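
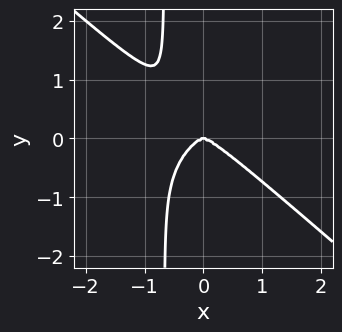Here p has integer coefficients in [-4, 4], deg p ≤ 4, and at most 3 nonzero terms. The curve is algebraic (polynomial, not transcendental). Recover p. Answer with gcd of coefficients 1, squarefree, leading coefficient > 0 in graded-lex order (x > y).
2*x^4 + 3*x*y^3 + 2*y^3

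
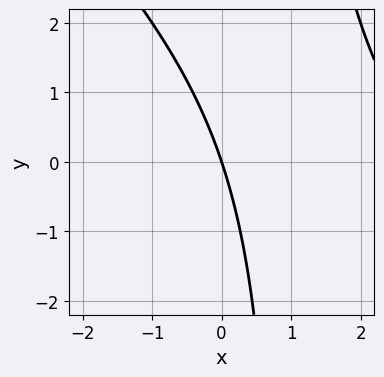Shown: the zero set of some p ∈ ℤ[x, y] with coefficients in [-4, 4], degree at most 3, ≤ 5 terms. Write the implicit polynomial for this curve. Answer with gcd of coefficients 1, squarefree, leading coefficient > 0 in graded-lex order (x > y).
First, deg p = 2. The shape is more complex than any degree-1 curve.
Next, checking where it meets the axes: it meets the y-axis at y = 0 (among the integer gridlines); it crosses the x-axis at the gridline x = 0.
Finally, assembling these constraints gives the stated polynomial.

x^2 + x*y - 3*x - y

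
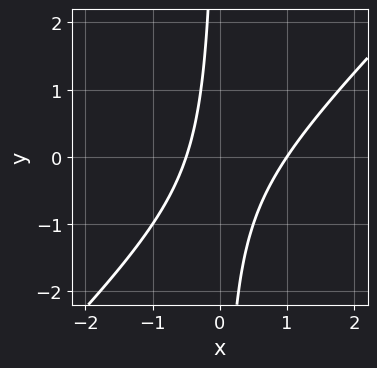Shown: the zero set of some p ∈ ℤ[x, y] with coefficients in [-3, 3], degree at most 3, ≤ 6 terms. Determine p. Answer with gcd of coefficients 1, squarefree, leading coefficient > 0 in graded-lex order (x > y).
2*x^2 - 2*x*y - x - 1

The degree is 2 — no degree-1 curve has this shape.
Against the integer gridlines: it meets the x-axis at x = 1 (among the integer gridlines); it misses every integer gridline on the y-axis.
The integer polynomial consistent with all of this is the stated p.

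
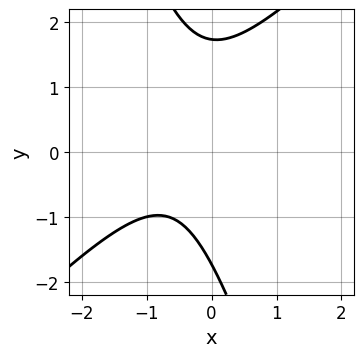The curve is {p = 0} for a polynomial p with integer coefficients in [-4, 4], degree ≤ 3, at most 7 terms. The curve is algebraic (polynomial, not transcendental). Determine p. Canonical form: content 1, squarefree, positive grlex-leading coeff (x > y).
3*x^2 - 2*x*y - y^2 + 3*x + 3

(a) The degree is 2 — no degree-1 curve has this shape.
(b) From the axis intercepts and sections: no x-intercept at any integer in the box.
(c) Putting this together gives p.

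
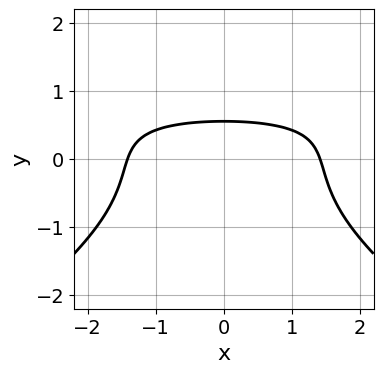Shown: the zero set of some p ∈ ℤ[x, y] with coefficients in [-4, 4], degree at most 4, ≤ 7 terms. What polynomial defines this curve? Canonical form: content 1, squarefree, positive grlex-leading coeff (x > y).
First, degree: the shape is more complex than any degree-2 curve, so deg p = 3.
Next, symmetries: mirror symmetry x ↦ −x ⇒ only even powers of x.
Finally, solving for integer coefficients yields p as stated.

x^2*y - 2*y^3 - x^2 - 3*y + 2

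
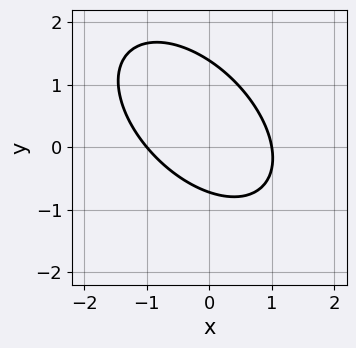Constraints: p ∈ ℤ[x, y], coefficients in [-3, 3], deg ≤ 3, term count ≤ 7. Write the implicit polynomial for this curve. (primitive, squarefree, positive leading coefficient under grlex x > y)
3*x^2 + 3*x*y + 3*y^2 - 2*y - 3

1. The degree is 2 — no degree-1 curve has this shape.
2. From the axis intercepts and sections: the x-axis gridline crossings are at x ∈ {-1, 1}.
3. Matching integer coefficients to the picture gives p.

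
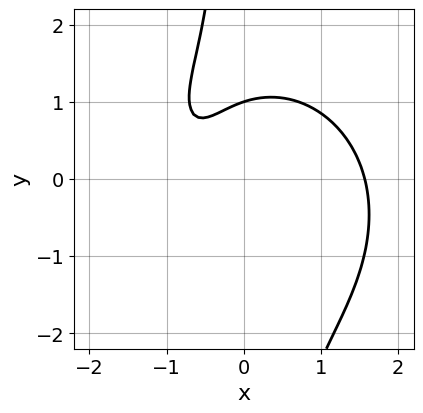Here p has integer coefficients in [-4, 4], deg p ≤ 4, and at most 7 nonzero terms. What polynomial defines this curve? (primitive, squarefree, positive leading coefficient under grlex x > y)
2*x^3 + 2*x*y^2 - 3*x + 3*y - 3

1. deg p = 3. A generic line meets the curve in up to 3 points.
2. Against the integer gridlines: it crosses the y-axis at the gridline y = 1.
3. The integer polynomial consistent with all of this is the stated p.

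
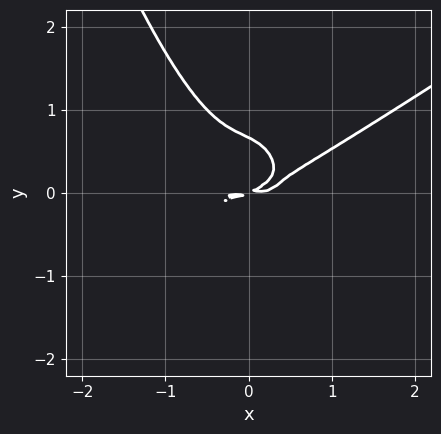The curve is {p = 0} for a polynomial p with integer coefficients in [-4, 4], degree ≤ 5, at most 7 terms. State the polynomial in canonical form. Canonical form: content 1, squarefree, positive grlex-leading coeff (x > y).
2*x^4 - 3*x^3*y - 3*y^3 - x*y + 2*y^2

First, degree: the shape is more complex than any degree-3 curve, so deg p = 4.
Finally, matching integer coefficients to the picture gives p.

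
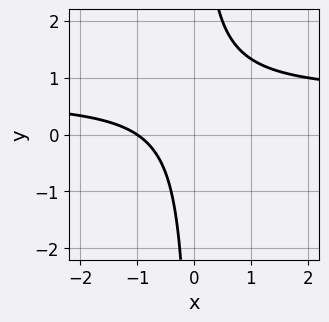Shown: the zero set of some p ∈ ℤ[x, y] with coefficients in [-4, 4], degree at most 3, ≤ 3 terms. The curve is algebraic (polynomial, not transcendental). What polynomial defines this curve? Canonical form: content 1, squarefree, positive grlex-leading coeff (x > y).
1. Degree: a generic line meets the curve in up to 2 points, so deg p = 2.
2. Against the integer gridlines: no y-intercept at any integer in the box; one x-axis crossing is at x = -1.
3. Putting this together gives p.

3*x*y - 2*x - 2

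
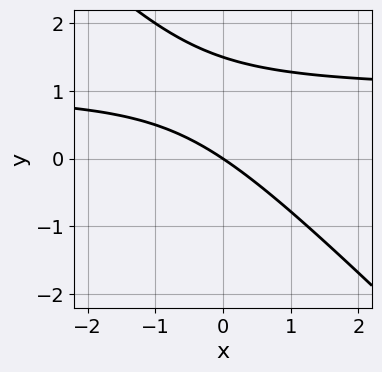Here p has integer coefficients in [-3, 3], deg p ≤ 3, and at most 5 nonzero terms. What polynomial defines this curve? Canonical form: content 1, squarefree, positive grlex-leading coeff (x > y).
2*x*y + 2*y^2 - 2*x - 3*y

(a) The degree is 2 — a generic line meets the curve in up to 2 points.
(b) Observable constraints: it meets the y-axis at y = 0 (among the integer gridlines); one x-axis crossing is at x = 0.
(c) Putting this together gives p.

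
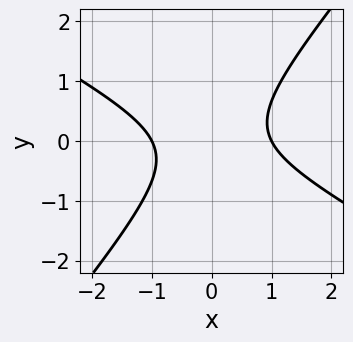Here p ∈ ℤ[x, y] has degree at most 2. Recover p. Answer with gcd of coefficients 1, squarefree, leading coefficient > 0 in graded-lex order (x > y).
2*x^2 + 2*x*y - 3*y^2 - 2

(a) deg p = 2.
(b) From the axis intercepts and sections: among the integer gridlines, it crosses the x-axis at x ∈ {-1, 1}; it misses every integer gridline on the y-axis.
(c) Together with the visible shape, these determine p as stated.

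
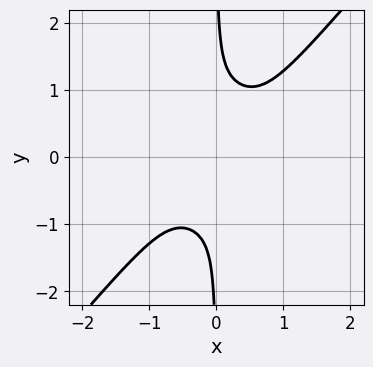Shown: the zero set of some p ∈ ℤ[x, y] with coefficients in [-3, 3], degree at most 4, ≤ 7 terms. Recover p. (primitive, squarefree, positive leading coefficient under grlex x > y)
3*x^4 - 2*x^3*y + 3*x^2*y^2 - 3*x*y^3 + 1

(a) deg p = 4.
(b) From the visible intercepts: no x-intercept at any integer in the box; the curve avoids every integer y-axis point in the box.
(c) Together with the visible shape, these determine p as stated.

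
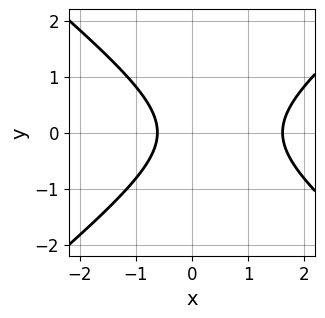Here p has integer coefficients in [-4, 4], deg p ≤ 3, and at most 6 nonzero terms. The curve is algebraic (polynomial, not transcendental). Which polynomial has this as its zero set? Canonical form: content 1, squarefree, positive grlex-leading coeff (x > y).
2*x^2 - 3*y^2 - 2*x - 2

(a) The degree is 2 — no degree-1 curve has this shape.
(b) Symmetries: it's symmetric under y → −y, forcing even powers of y.
(c) From the axis intercepts and sections: the curve avoids every integer y-axis point in the box.
(d) Solving for integer coefficients yields p as stated.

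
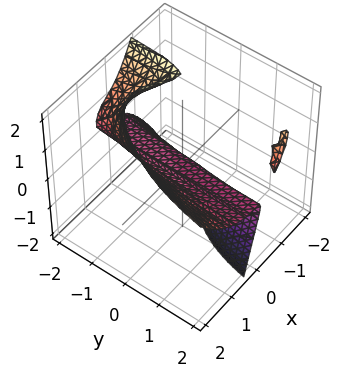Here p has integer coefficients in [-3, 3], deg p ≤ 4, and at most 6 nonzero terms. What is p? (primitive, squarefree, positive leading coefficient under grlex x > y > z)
There are 2 components. Treating them together as one polynomial.
deg p = 3. The shape is more complex than any degree-2 surface.
Observable constraints: it meets the z-axis at z = 0 (among the integer gridlines); every point of the y-axis in the box is on the surface.
Assembling these constraints gives the stated polynomial.

3*x^3 - 2*x*y*z - y*z^2 - 3*x*z - 2*z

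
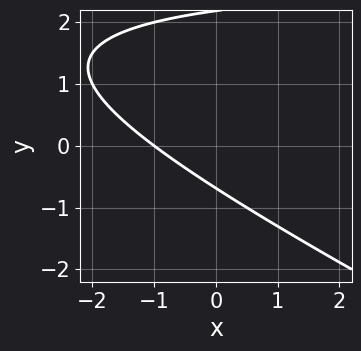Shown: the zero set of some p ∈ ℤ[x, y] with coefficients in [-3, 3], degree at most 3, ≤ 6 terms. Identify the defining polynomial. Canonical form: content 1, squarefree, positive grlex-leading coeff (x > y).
x*y + 2*y^2 - 3*x - 3*y - 3

First, deg p = 2.
Next, observable constraints: one x-axis crossing is at x = -1.
Finally, together with the visible shape, these determine p as stated.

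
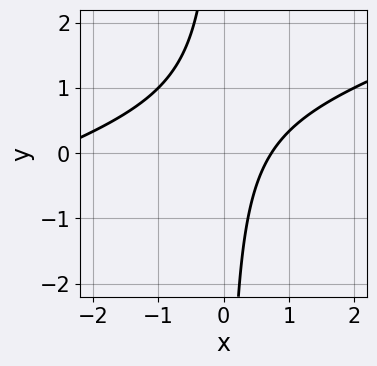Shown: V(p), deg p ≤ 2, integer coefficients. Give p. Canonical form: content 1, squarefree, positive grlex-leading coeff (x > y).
x^2 - 3*x*y + 2*x - 2

First, degree: no degree-1 curve has this shape, so deg p = 2.
Next, observable constraints: no y-intercept at any integer in the box.
Finally, solving for integer coefficients yields p as stated.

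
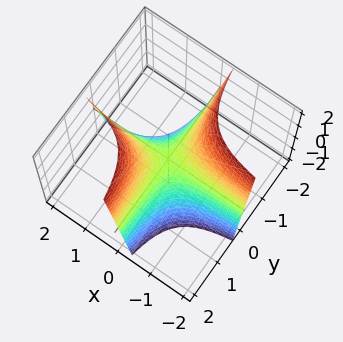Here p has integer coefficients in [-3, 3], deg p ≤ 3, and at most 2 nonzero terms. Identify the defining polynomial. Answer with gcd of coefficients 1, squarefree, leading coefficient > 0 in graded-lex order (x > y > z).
(a) Degree: a generic line meets the surface in up to 2 points, so deg p = 2.
(b) From the axis intercepts and sections: it meets the z-axis at z = 0 (among the integer gridlines); the visible y-axis segment lies entirely on the surface; every point of the x-axis in the box is on the surface.
(c) Together with the visible shape, these determine p as stated.

3*x*y - z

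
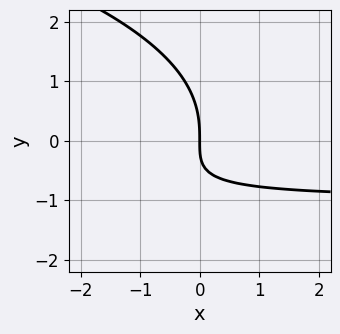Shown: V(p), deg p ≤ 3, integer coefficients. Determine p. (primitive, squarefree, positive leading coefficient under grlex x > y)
y^3 + 2*x*y + 2*x

deg p = 3. No degree-2 curve has this shape.
From the axis intercepts and sections: it crosses the x-axis at the gridline x = 0; it crosses the y-axis at the gridline y = 0.
Matching integer coefficients to the picture gives p.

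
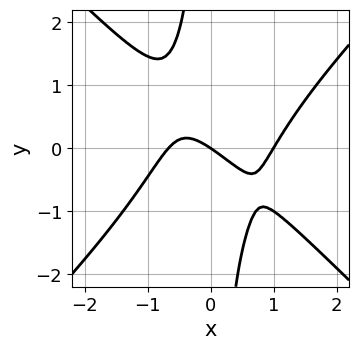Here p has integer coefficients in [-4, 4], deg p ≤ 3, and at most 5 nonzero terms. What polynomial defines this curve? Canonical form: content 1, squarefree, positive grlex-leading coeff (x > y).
3*x^3 - 3*x*y^2 - x^2 - 2*x - 3*y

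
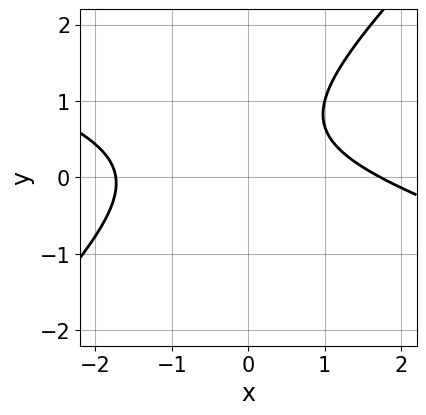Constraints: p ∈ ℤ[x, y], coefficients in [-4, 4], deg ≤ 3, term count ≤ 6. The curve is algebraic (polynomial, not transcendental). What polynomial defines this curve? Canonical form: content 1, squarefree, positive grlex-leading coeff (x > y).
x^2 + 2*x*y - 3*y^2 + 3*y - 3

First, degree: a generic line meets the curve in up to 2 points, so deg p = 2.
Then, checking where it meets the axes: it misses every integer gridline on the y-axis.
Finally, these observations pin down the coefficients.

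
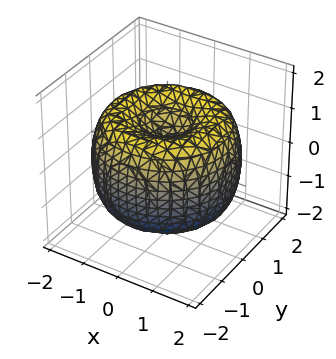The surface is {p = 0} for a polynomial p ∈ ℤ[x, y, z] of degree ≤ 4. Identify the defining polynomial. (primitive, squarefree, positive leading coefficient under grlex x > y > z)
x^4 + 2*x^2*y^2 + y^4 - 3*x^2 - 3*y^2 + 2*z^2 - 1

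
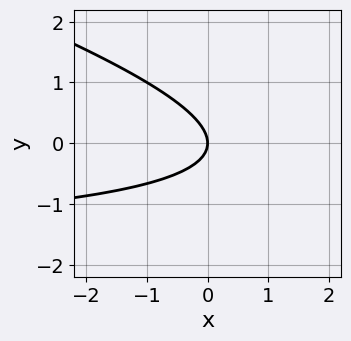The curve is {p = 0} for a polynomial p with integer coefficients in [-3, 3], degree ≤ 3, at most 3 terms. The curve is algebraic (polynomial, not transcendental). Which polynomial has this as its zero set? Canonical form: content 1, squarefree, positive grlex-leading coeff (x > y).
x*y + 3*y^2 + 2*x

1. Degree: no degree-1 curve has this shape, so deg p = 2.
2. Observable constraints: one x-axis crossing is at x = 0; it crosses the y-axis at the gridline y = 0.
3. Assembling these constraints gives the stated polynomial.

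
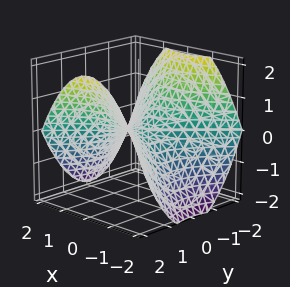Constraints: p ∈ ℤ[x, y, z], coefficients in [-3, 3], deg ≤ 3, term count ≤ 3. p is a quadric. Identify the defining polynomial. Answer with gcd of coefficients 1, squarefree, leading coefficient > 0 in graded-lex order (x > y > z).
The degree is 2 — a saddle surface; a quadric.
Symmetries: the x ↦ −x reflection is a symmetry, so x appears only in even powers; it's symmetric under y → −y, forcing even powers of y.
Reading off the gridlines: it crosses the y-axis at the gridline y = 0; it crosses the z-axis at the gridline z = 0; it meets the x-axis at x = 0 (among the integer gridlines).
Assembling these constraints gives the stated polynomial.

x^2 - y^2 + 2*z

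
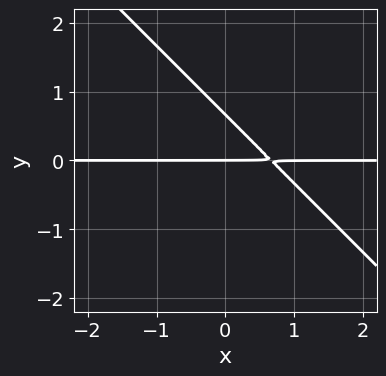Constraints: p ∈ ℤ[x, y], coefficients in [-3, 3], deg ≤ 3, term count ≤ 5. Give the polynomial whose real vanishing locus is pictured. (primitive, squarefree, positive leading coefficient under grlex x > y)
1. The degree is 2 — no degree-1 curve has this shape.
2. From the visible intercepts: every point of the x-axis in the box is on the curve; one y-axis crossing is at y = 0.
3. These observations pin down the coefficients.

3*x*y + 3*y^2 - 2*y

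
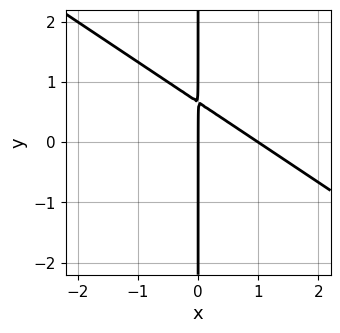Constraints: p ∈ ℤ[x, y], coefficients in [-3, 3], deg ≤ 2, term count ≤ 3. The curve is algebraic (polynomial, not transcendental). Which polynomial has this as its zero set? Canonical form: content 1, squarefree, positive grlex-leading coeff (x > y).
2*x^2 + 3*x*y - 2*x

The degree is 2 — the shape is more complex than any degree-1 curve.
Reading off the gridlines: among the integer gridlines, it crosses the x-axis at x ∈ {0, 1}; every point of the y-axis in the box is on the curve.
These observations pin down the coefficients.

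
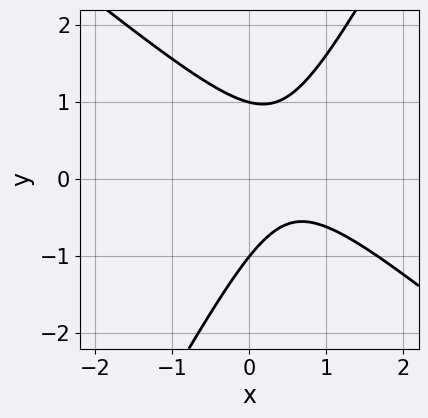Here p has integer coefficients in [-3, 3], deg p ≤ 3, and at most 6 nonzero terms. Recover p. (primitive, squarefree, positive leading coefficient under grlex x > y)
3*x^2 + 2*x*y - 2*y^2 - 3*x + 2

(a) deg p = 2. A generic line meets the curve in up to 2 points.
(b) Against the integer gridlines: the curve avoids every integer x-axis point in the box; among the integer gridlines, it crosses the y-axis at y ∈ {-1, 1}.
(c) Matching integer coefficients to the picture gives p.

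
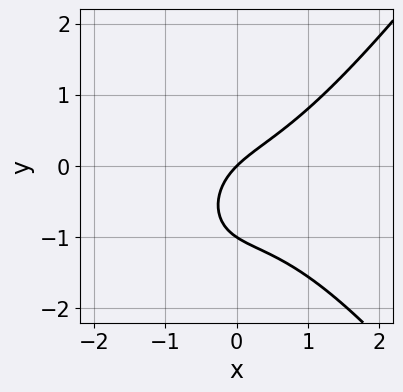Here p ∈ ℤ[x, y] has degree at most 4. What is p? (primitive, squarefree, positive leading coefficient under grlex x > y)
2*x^3 - x*y^2 - 3*y^2 + 3*x - 3*y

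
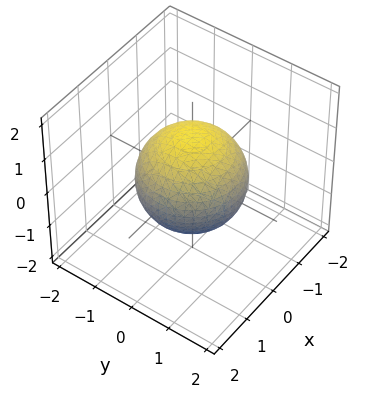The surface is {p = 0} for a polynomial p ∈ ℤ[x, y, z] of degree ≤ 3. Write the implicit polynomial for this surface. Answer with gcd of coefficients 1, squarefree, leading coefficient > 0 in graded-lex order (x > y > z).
The degree is 2 — bounded and convex; a quadric.
Symmetries: every cross-section ⟂ z is a circle, so x, y appear only via x² + y²; the z ↦ −z reflection is a symmetry, so z appears only in even powers.
From the axis intercepts and sections: a circular section at z = 0 has radius between 1 and 2.
Matching integer coefficients to the picture gives p.

2*x^2 + 2*y^2 + 2*z^2 - 3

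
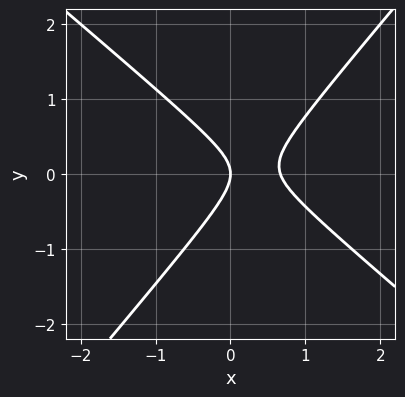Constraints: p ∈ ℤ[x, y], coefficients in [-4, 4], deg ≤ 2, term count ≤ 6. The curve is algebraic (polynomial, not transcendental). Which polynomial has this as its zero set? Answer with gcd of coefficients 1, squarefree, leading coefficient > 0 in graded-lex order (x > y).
3*x^2 + x*y - 3*y^2 - 2*x

(a) Degree: no degree-1 curve has this shape, so deg p = 2.
(b) From the axis intercepts and sections: one y-axis crossing is at y = 0; it meets the x-axis at x = 0 (among the integer gridlines).
(c) These observations pin down the coefficients.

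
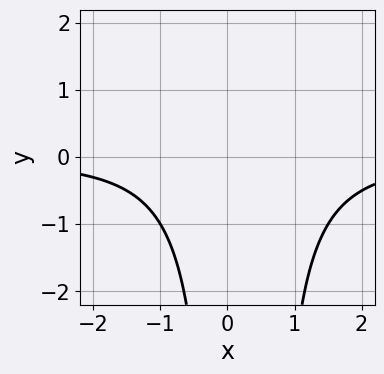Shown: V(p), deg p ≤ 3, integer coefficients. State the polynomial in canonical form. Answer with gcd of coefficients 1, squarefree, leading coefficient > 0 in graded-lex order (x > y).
Degree: a generic line meets the curve in up to 3 points, so deg p = 3.
Against the integer gridlines: it misses every integer gridline on the x-axis; the curve avoids every integer y-axis point in the box.
Fitting integer coefficients to these (and the overall shape) gives p.

2*x^2*y - x*y + 3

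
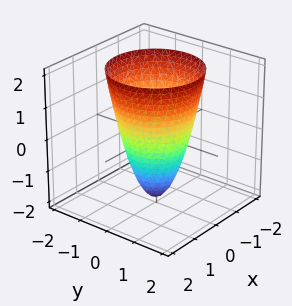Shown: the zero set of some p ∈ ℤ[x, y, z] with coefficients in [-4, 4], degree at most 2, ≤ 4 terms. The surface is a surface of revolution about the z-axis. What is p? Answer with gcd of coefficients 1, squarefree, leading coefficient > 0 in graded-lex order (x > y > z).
1. The degree is 2 — the shape is more complex than any degree-1 surface.
2. Symmetries: rotational symmetry about the z-axis ⇒ p depends on x, y only through x² + y².
3. Reading off the gridlines: it crosses the z-axis at the gridline z = -2; the y-axis gridline crossings are at y ∈ {-1, 1}; a circular section at z = -1 has radius between 0 and 1; the x-axis gridline crossings are at x ∈ {-1, 1}.
4. Putting this together gives p.

2*x^2 + 2*y^2 - z - 2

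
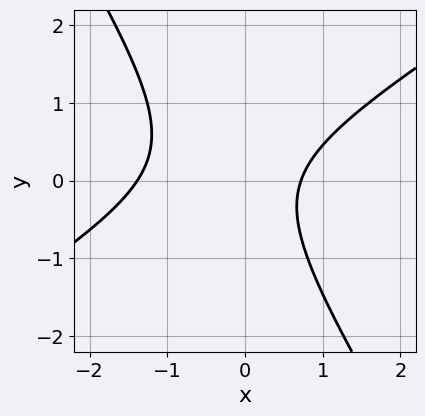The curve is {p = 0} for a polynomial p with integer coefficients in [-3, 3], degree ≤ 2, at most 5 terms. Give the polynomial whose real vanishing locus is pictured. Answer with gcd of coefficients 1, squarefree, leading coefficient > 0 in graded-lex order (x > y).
3*x^2 - 3*x*y - 3*y^2 + 2*x - 3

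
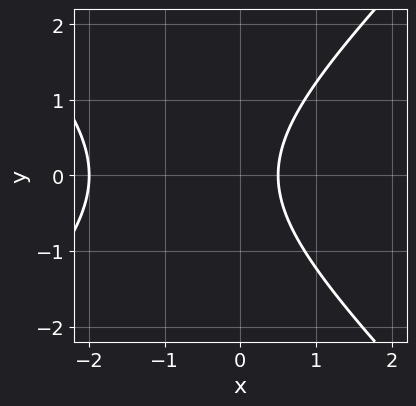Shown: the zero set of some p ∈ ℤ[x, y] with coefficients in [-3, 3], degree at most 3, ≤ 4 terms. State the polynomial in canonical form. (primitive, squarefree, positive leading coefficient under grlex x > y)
2*x^2 - 2*y^2 + 3*x - 2

First, the degree is 2 — a generic line meets the curve in up to 2 points.
Next, symmetries: mirror symmetry y ↦ −y ⇒ only even powers of y.
Next, from the visible intercepts: it meets the x-axis at x = -2 (among the integer gridlines); the curve avoids every integer y-axis point in the box.
Finally, solving for integer coefficients yields p as stated.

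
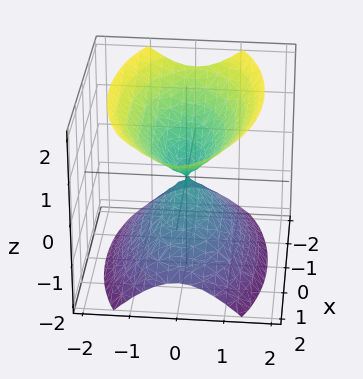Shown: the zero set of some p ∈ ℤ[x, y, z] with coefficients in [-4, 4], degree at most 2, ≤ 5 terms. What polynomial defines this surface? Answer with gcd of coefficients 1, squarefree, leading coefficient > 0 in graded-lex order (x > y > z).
x^2 + 3*y^2 - 2*z^2

(a) I count 2 distinct pieces.
(b) Degree: a double cone through the origin; a quadric, so deg p = 2.
(c) Symmetries: it's symmetric under y → −y, forcing even powers of y; mirror symmetry z ↦ −z ⇒ only even powers of z; it's symmetric under x → −x, forcing even powers of x.
(d) Observable constraints: it meets the z-axis at z = 0 (among the integer gridlines); it crosses the x-axis at the gridline x = 0.
(e) Together with the visible shape, these determine p as stated.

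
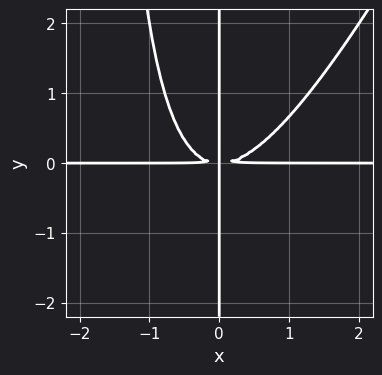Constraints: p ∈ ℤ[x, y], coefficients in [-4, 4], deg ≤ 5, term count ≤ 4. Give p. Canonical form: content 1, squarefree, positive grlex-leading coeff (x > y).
2*x^3*y - x^2*y^2 - 2*x*y^2

deg p = 4.
Reading off the gridlines: the visible x-axis segment lies entirely on the curve; every point of the y-axis in the box is on the curve.
Fitting integer coefficients to these (and the overall shape) gives p.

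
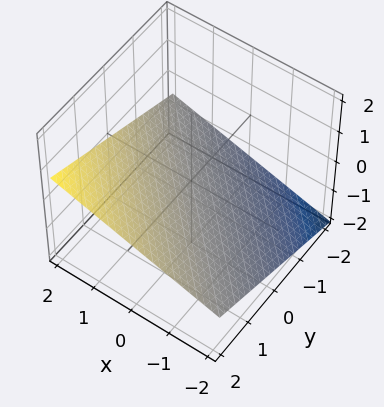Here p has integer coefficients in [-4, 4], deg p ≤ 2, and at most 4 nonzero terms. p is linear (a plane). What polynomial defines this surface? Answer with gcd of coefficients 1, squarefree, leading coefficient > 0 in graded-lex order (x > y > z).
(a) Degree: every cross-section is a straight line — this is a plane, so deg p = 1.
(b) Against the integer gridlines: it crosses the x-axis at the gridline x = 2; it crosses the y-axis at the gridline y = 2.
(c) Assembling these constraints gives the stated polynomial.

x + y - 3*z - 2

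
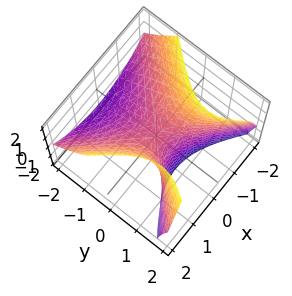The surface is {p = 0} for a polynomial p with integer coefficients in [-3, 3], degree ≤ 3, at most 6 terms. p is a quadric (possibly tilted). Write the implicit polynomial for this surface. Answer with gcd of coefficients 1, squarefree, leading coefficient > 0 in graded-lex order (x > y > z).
x^2 - y^2 + y*z - z

(a) deg p = 2.
(b) Checking where it meets the axes: it meets the z-axis at z = 0 (among the integer gridlines); it meets the y-axis at y = 0 (among the integer gridlines); it meets the x-axis at x = 0 (among the integer gridlines).
(c) Solving for integer coefficients yields p as stated.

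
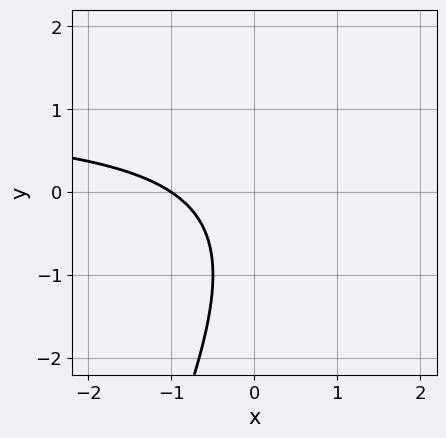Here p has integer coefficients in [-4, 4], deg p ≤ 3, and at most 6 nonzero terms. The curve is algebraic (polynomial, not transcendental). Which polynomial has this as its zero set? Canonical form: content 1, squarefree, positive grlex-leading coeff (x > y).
2*x*y - y^2 - 2*x - y - 2

First, the degree is 2 — the shape is more complex than any degree-1 curve.
Next, checking where it meets the axes: no y-intercept at any integer in the box; it crosses the x-axis at the gridline x = -1.
Finally, solving for integer coefficients yields p as stated.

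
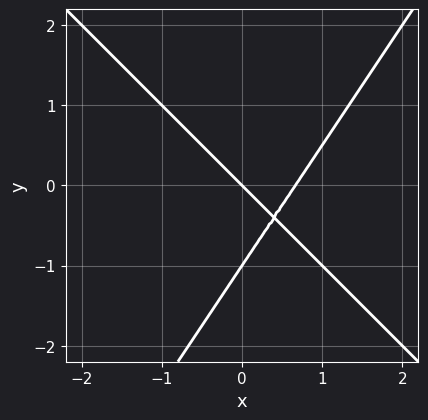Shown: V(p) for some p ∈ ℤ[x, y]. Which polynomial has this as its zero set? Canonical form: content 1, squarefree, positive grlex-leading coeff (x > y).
First, degree: a generic line meets the curve in up to 2 points, so deg p = 2.
Next, observable constraints: among the integer gridlines, it crosses the y-axis at y ∈ {-1, 0}; it meets the x-axis at x = 0 (among the integer gridlines).
Finally, fitting integer coefficients to these (and the overall shape) gives p.

3*x^2 + x*y - 2*y^2 - 2*x - 2*y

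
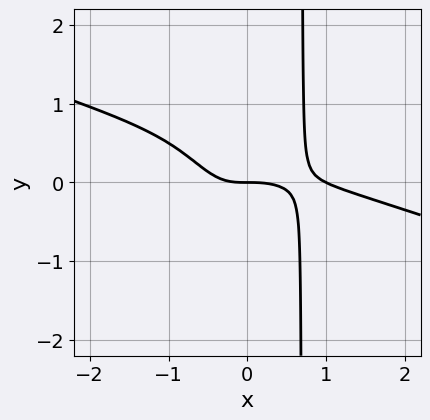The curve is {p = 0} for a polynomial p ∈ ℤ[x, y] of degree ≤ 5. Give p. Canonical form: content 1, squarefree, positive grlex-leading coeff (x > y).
x^4 + 3*x^3*y - x^3 - y

deg p = 4. No degree-3 curve has this shape.
From the visible intercepts: among the integer gridlines, it crosses the x-axis at x ∈ {0, 1}; one y-axis crossing is at y = 0.
Together with the visible shape, these determine p as stated.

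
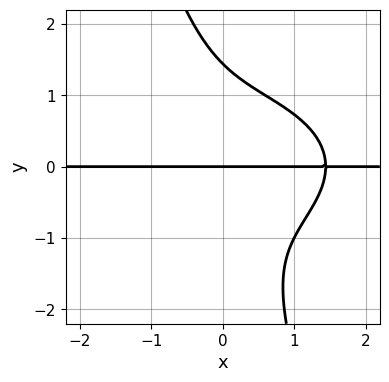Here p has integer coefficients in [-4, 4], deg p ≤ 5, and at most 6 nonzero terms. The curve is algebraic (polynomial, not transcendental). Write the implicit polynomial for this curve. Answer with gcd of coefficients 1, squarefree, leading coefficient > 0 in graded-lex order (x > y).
First, the degree is 4 — the shape is more complex than any degree-3 curve.
Next, from the visible intercepts: the visible x-axis segment lies entirely on the curve; it crosses the y-axis at the gridline y = 0.
Finally, matching integer coefficients to the picture gives p.

x^3*y + 3*x*y^3 + y^4 - 3*y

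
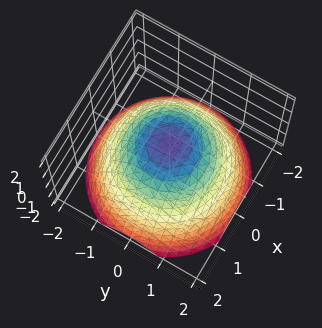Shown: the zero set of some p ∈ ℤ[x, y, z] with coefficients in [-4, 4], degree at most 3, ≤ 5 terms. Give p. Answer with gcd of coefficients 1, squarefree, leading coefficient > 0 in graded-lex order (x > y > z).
2*x^2 + 2*y^2 + 3*z - 3

The degree is 2 — the shape is more complex than any degree-1 surface.
Symmetry: the surface is invariant under rotation about z: p = q(x² + y², z).
From the axis intercepts and sections: a circular section at z = -1 has radius between 1 and 2; it meets the z-axis at z = 1 (among the integer gridlines).
Together with the visible shape, these determine p as stated.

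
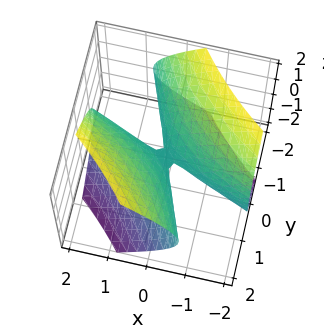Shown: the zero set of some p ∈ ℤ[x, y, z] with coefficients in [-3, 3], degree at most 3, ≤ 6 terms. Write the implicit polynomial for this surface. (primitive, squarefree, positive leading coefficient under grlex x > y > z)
x^2 + 3*x*y + y^2 - 2*z^2

(a) The degree is 2 — the shape is more complex than any degree-1 surface.
(b) Checking where it meets the axes: one z-axis crossing is at z = 0; it crosses the y-axis at the gridline y = 0; one x-axis crossing is at x = 0.
(c) Putting this together gives p.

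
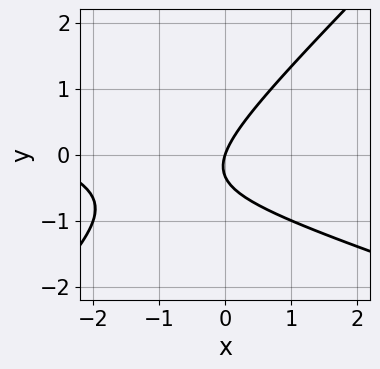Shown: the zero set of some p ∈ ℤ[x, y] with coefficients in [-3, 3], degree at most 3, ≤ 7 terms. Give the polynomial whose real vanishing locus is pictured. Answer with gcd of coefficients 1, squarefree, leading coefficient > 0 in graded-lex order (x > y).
x^2 + 2*x*y - 3*y^2 + 3*x - y

Degree: the shape is more complex than any degree-1 curve, so deg p = 2.
Checking where it meets the axes: it meets the x-axis at x = 0 (among the integer gridlines); it meets the y-axis at y = 0 (among the integer gridlines).
Putting this together gives p.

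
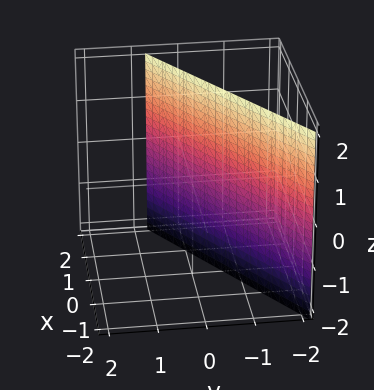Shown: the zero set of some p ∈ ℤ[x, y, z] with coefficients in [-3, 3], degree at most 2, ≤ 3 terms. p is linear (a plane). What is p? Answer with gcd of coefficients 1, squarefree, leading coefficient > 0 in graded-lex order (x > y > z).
(a) deg p = 1. Every cross-section is a straight line — this is a plane.
(b) From the axis intercepts and sections: one x-axis crossing is at x = 1; it misses every integer gridline on the z-axis.
(c) Matching integer coefficients to the picture gives p.

2*x - 3*y - 2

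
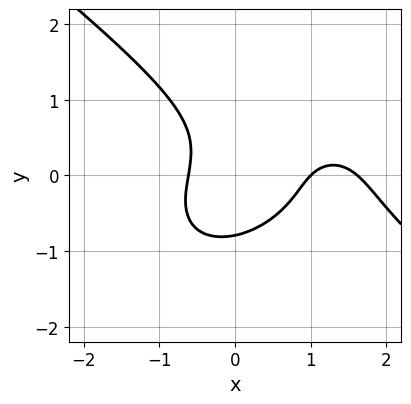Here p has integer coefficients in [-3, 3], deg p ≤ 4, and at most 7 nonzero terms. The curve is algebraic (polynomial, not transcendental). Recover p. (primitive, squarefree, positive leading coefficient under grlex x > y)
First, the degree is 3 — a generic line meets the curve in up to 3 points.
Then, from the axis intercepts and sections: one x-axis crossing is at x = 1.
Finally, matching integer coefficients to the picture gives p.

x^3 + 2*y^3 - 2*x^2 + x*y + 1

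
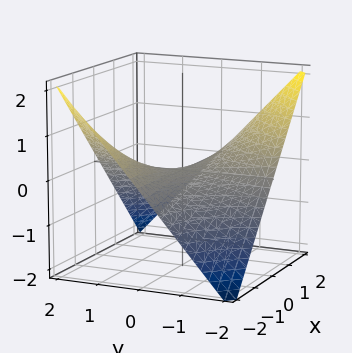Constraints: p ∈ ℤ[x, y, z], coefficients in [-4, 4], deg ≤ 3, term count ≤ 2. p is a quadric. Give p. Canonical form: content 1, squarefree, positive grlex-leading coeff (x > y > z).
Degree: a hyperbolic paraboloid; a quadric, so deg p = 2.
Observable constraints: it crosses the z-axis at the gridline z = 0; the visible y-axis segment lies entirely on the surface; every point of the x-axis in the box is on the surface.
Matching integer coefficients to the picture gives p.

x*y + 2*z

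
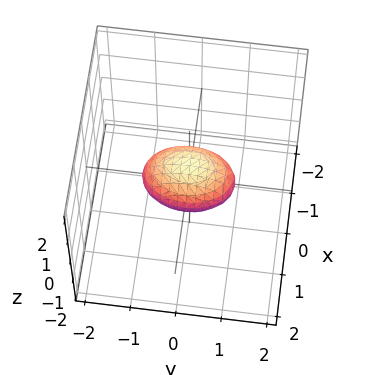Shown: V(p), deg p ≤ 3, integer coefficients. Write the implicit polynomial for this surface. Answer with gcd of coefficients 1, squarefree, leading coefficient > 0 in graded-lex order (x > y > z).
2*x^2 + y^2 + 2*z^2 - 1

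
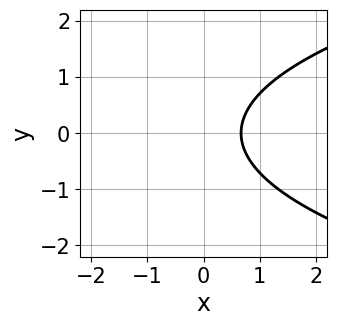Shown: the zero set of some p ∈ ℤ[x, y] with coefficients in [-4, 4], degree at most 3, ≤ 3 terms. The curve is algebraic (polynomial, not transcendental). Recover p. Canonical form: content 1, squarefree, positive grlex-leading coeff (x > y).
2*y^2 - 3*x + 2

1. deg p = 2. The shape is more complex than any degree-1 curve.
2. Symmetries: mirror symmetry y ↦ −y ⇒ only even powers of y.
3. Observable constraints: it misses every integer gridline on the y-axis.
4. These observations pin down the coefficients.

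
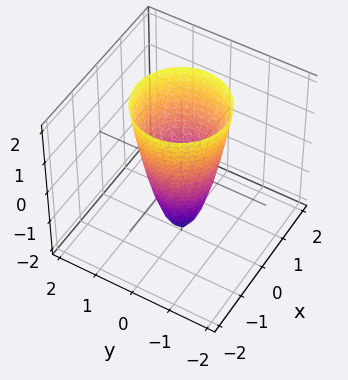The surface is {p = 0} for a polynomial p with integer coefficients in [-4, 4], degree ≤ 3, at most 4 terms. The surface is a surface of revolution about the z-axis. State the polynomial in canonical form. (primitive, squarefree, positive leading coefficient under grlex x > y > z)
Degree: no degree-1 surface has this shape, so deg p = 2.
Symmetries: every cross-section ⟂ z is a circle, so x, y appear only via x² + y².
Against the integer gridlines: a circular section at z = 2 has radius between 1 and 2; one z-axis crossing is at z = -2.
Together with the visible shape, these determine p as stated.

3*x^2 + 3*y^2 - z - 2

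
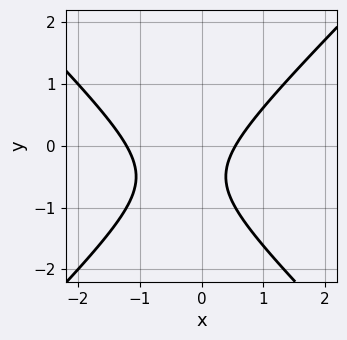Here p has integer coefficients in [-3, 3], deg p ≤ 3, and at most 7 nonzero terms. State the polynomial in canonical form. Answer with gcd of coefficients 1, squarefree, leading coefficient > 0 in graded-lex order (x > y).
(a) Degree: a generic line meets the curve in up to 2 points, so deg p = 2.
(b) Observable constraints: it misses every integer gridline on the y-axis.
(c) The integer polynomial consistent with all of this is the stated p.

3*x^2 - 3*y^2 + 2*x - 3*y - 2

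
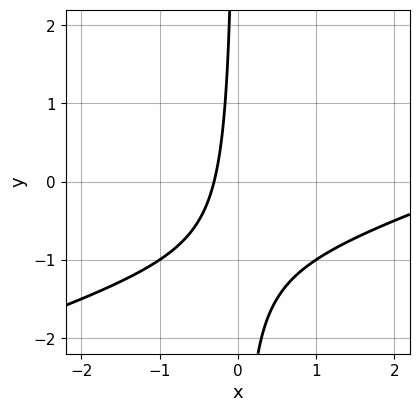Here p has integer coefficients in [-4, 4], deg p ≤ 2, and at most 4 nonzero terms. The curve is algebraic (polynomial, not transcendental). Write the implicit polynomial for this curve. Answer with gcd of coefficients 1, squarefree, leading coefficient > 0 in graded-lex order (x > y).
x^2 - 3*x*y - 3*x - 1

(a) The degree is 2 — the shape is more complex than any degree-1 curve.
(b) Checking where it meets the axes: no y-intercept at any integer in the box.
(c) The integer polynomial consistent with all of this is the stated p.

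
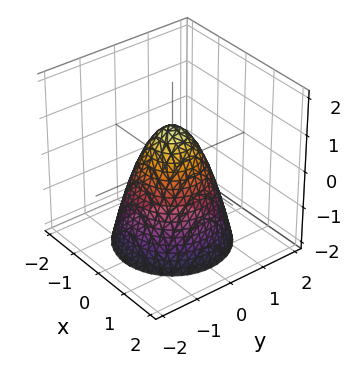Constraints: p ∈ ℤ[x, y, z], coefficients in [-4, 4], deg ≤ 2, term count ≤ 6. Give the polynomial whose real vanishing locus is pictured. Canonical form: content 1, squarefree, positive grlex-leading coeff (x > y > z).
3*x^2 + 3*y^2 + 2*z - 2

(a) Degree: a generic line meets the surface in up to 2 points, so deg p = 2.
(b) Symmetry: the z-axis is an axis of rotation, so x and y enter only as x² + y².
(c) Against the integer gridlines: one z-axis crossing is at z = 1; a circular section at z = -2 has radius between 1 and 2.
(d) Solving for integer coefficients yields p as stated.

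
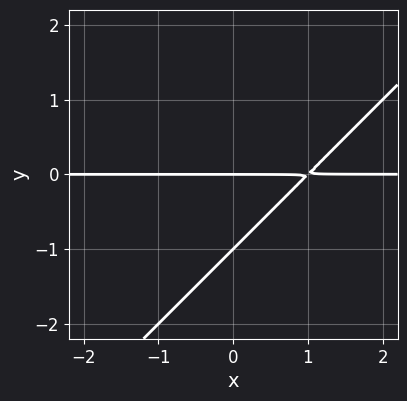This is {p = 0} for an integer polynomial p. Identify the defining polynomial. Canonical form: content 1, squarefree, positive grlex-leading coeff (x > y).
x*y - y^2 - y

First, degree: the shape is more complex than any degree-1 curve, so deg p = 2.
Then, observable constraints: among the integer gridlines, it crosses the y-axis at y ∈ {-1, 0}; every point of the x-axis in the box is on the curve.
Finally, assembling these constraints gives the stated polynomial.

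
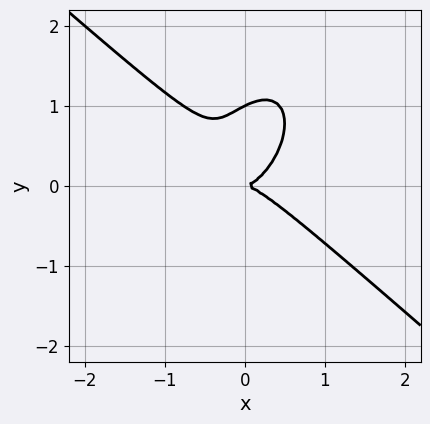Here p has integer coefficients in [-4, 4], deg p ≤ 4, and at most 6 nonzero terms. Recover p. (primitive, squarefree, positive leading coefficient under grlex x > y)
3*x^3 + x^2*y - x*y^2 + 2*y^3 - 2*y^2

1. Degree: no degree-2 curve has this shape, so deg p = 3.
2. Against the integer gridlines: among the integer gridlines, it crosses the y-axis at y ∈ {0, 1}; one x-axis crossing is at x = 0.
3. Together with the visible shape, these determine p as stated.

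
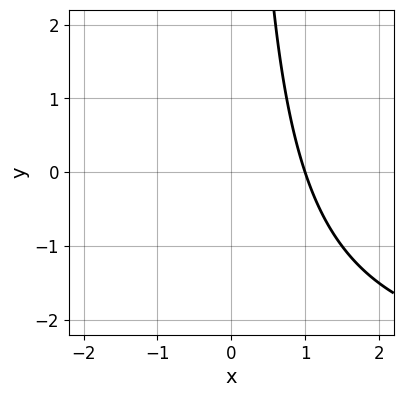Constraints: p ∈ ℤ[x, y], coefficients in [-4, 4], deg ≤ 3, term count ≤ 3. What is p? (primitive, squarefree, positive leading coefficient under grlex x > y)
x*y + 3*x - 3

The degree is 2 — a generic line meets the curve in up to 2 points.
Reading off the gridlines: it misses every integer gridline on the y-axis; it crosses the x-axis at the gridline x = 1.
Putting this together gives p.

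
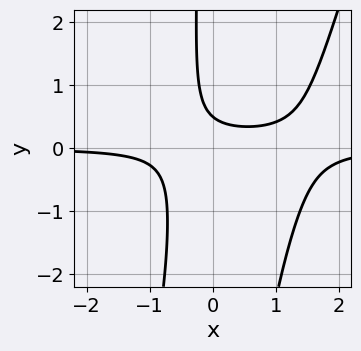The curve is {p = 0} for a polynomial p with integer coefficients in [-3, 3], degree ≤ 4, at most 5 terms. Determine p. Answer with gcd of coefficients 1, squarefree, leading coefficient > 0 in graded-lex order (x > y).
1. Degree: a generic line meets the curve in up to 3 points, so deg p = 3.
2. Reading off the gridlines: no x-intercept at any integer in the box.
3. Fitting integer coefficients to these (and the overall shape) gives p.

3*x^2*y - x*y^2 - 3*x*y - 2*y + 1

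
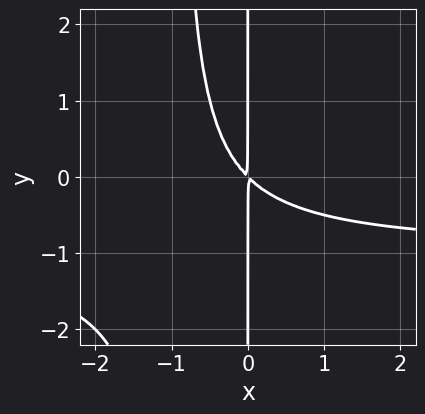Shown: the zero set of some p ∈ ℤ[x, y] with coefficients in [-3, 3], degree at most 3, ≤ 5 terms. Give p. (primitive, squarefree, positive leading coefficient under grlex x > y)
x^2*y + x^2 + x*y

1. deg p = 3. A generic line meets the curve in up to 3 points.
2. From the axis intercepts and sections: every point of the y-axis in the box is on the curve.
3. Putting this together gives p.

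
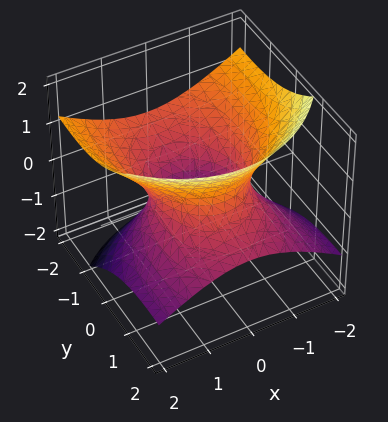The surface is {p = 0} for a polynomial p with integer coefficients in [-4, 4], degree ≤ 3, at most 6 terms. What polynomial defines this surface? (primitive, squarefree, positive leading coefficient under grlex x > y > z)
2*x^2 + y^2 + 3*y*z - 3*z^2 - 2

(a) The degree is 2 — no degree-1 surface has this shape.
(b) Reading off the gridlines: it misses every integer gridline on the z-axis; the x-axis gridline crossings are at x ∈ {-1, 1}.
(c) These observations pin down the coefficients.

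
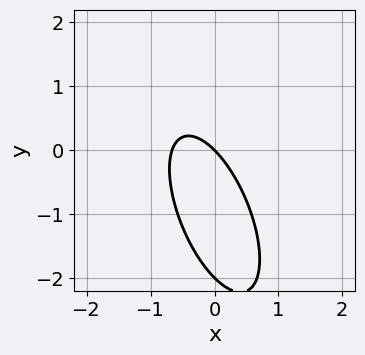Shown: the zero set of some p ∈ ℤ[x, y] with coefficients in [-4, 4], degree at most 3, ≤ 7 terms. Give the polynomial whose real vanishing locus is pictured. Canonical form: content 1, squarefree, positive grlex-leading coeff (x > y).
deg p = 2. A generic line meets the curve in up to 2 points.
From the visible intercepts: one x-axis crossing is at x = 0; the y-axis gridline crossings are at y ∈ {-2, 0}.
Assembling these constraints gives the stated polynomial.

3*x^2 + 2*x*y + y^2 + 2*x + 2*y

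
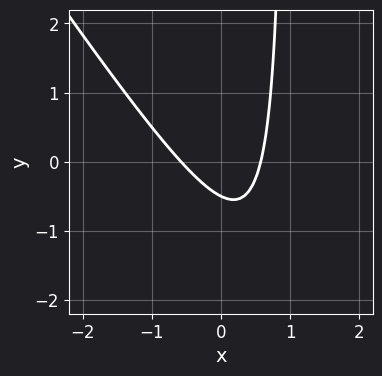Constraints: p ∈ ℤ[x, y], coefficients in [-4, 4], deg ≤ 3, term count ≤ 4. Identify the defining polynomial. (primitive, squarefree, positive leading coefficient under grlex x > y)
(a) Degree: no degree-1 curve has this shape, so deg p = 2.
(b) Putting this together gives p.

3*x^2 + 2*x*y - 2*y - 1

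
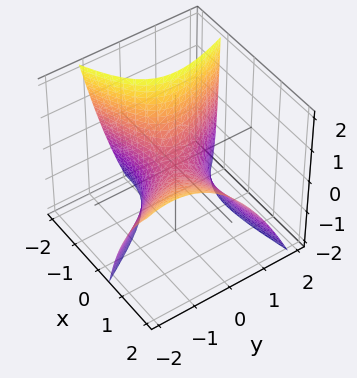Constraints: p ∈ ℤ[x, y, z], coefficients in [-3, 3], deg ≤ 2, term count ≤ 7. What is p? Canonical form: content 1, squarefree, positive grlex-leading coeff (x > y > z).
(a) The degree is 2 — no degree-1 surface has this shape.
(b) Reading off the gridlines: it meets the z-axis at z = 0 (among the integer gridlines); it meets the y-axis at y = 0 (among the integer gridlines); it meets the x-axis at x = 0 (among the integer gridlines).
(c) Solving for integer coefficients yields p as stated.

x^2 - 3*x*y - 2*x*z - 2*y^2 - 2*z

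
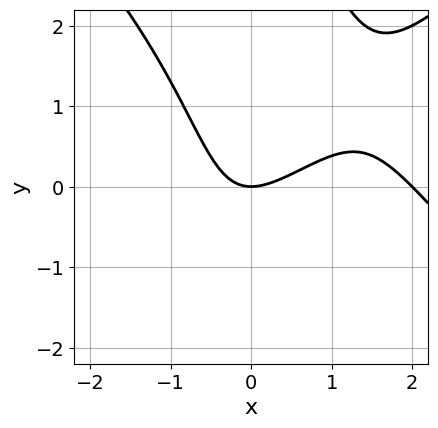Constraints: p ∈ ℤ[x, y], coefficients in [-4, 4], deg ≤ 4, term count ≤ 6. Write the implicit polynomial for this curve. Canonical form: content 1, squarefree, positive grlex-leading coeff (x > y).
x^3 - x*y^2 - 2*x^2 + x*y + 2*y

(a) The degree is 3 — the shape is more complex than any degree-2 curve.
(b) From the visible intercepts: one y-axis crossing is at y = 0; among the integer gridlines, it crosses the x-axis at x ∈ {0, 2}.
(c) These observations pin down the coefficients.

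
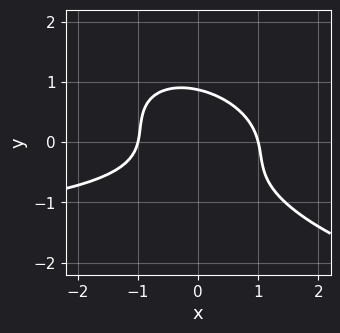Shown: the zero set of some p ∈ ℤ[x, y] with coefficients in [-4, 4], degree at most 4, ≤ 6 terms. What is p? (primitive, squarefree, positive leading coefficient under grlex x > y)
(a) The degree is 3 — a generic line meets the curve in up to 3 points.
(b) From the visible intercepts: among the integer gridlines, it crosses the x-axis at x ∈ {-1, 1}.
(c) The integer polynomial consistent with all of this is the stated p.

x^2*y + 2*x*y^2 + 3*y^3 + 2*x^2 - 2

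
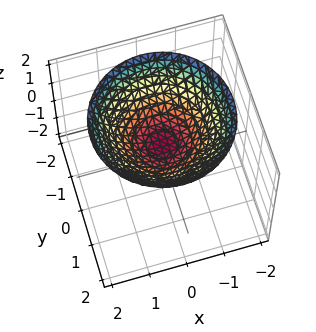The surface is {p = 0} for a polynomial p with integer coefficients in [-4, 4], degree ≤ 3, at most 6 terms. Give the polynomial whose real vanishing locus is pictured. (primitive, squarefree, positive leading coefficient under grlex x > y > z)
(a) deg p = 2.
(b) Symmetries: the surface is invariant under rotation about z: p = q(x² + y², z).
(c) From the visible intercepts: a circular section at z = 1 has radius exactly 1; the surface avoids every integer y-axis point in the box.
(d) Matching integer coefficients to the picture gives p.

x^2 + y^2 - 2*z + 1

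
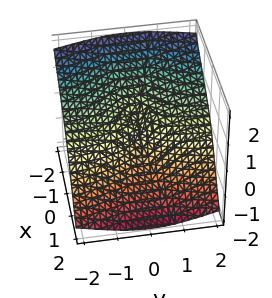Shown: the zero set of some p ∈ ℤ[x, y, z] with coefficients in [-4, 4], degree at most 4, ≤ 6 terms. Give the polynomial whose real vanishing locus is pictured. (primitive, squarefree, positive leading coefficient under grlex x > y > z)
1. deg p = 3. A generic line meets the surface in up to 3 points.
2. Reading off the gridlines: one y-axis crossing is at y = 0; one x-axis crossing is at x = 0.
3. Together with the visible shape, these determine p as stated.

2*x^3 + 3*x*y^2 + 3*y^2*z + 2*z^3 - 3*y^2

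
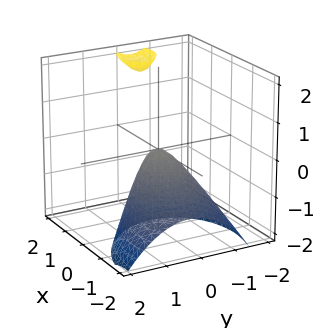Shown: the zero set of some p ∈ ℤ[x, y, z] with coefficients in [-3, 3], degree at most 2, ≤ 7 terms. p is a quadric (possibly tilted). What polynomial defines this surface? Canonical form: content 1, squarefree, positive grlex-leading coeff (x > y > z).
First, there are 2 components. They look like related sheets of one shape, so recover p as a whole.
Then, deg p = 2. A generic line meets the surface in up to 2 points.
Next, against the integer gridlines: it crosses the z-axis at the gridline z = 0; one x-axis crossing is at x = 0; it crosses the y-axis at the gridline y = 0.
Finally, matching integer coefficients to the picture gives p.

2*x^2 + x*y - 3*x*z + 3*y^2 + 2*z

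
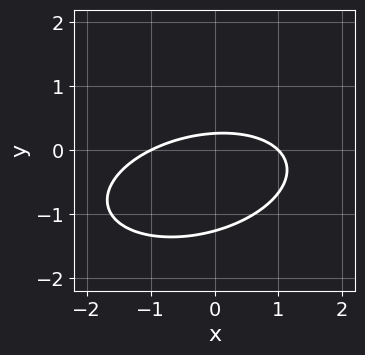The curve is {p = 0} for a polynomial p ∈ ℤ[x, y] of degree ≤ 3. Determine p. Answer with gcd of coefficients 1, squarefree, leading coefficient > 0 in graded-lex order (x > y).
x^2 - x*y + 3*y^2 + 3*y - 1

The degree is 2 — a generic line meets the curve in up to 2 points.
From the visible intercepts: among the integer gridlines, it crosses the x-axis at x ∈ {-1, 1}.
These observations pin down the coefficients.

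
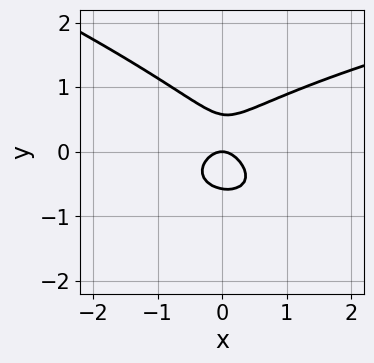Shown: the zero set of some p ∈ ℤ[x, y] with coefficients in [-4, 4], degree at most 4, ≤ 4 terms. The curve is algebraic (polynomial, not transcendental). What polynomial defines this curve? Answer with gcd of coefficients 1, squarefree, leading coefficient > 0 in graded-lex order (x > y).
x*y^2 + 3*y^3 - 2*x^2 - y

(a) Degree: the shape is more complex than any degree-2 curve, so deg p = 3.
(b) Against the integer gridlines: one x-axis crossing is at x = 0; one y-axis crossing is at y = 0.
(c) Assembling these constraints gives the stated polynomial.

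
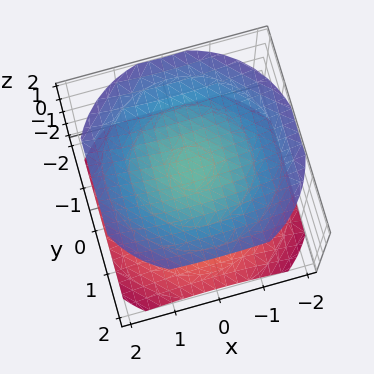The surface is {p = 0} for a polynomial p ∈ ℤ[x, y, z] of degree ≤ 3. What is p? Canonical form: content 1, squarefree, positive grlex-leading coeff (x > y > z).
1. The picture has 2 separate pieces. They look like related sheets of one shape, so recover p as a whole.
2. The degree is 2 — two sheets facing apart; a quadric.
3. Symmetries: mirror symmetry z ↦ −z ⇒ only even powers of z; the surface is invariant under rotation about z: p = q(x² + y², z).
4. Checking where it meets the axes: it misses every integer gridline on the x-axis; it misses every integer gridline on the y-axis.
5. Fitting integer coefficients to these (and the overall shape) gives p.

x^2 + y^2 - 2*z^2 + 3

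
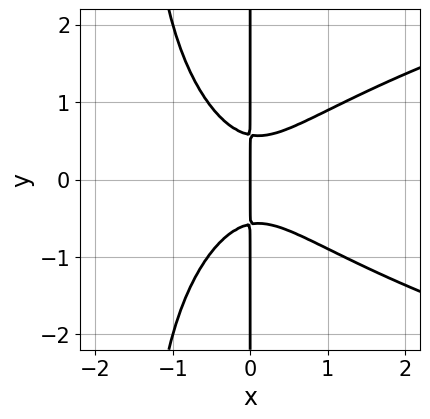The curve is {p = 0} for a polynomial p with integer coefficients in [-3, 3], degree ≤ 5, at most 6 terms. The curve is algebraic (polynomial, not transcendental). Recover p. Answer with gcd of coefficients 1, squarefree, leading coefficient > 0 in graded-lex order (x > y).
deg p = 4. No degree-3 curve has this shape.
Symmetries: mirror symmetry y ↦ −y ⇒ only even powers of y.
Checking where it meets the axes: one x-axis crossing is at x = 0; the visible y-axis segment lies entirely on the curve.
These observations pin down the coefficients.

2*x^2*y^2 - 3*x^3 + 3*x*y^2 - x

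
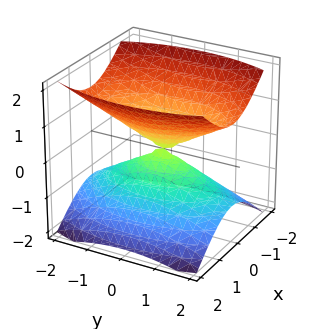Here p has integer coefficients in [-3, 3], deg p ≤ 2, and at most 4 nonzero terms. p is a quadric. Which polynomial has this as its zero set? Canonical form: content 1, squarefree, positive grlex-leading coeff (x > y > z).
There are 2 components. Treating them together as one polynomial.
deg p = 2. Two nappes meeting at a single point; a quadric.
Symmetries: mirror symmetry x ↦ −x ⇒ only even powers of x; it's symmetric under y → −y, forcing even powers of y; the z ↦ −z reflection is a symmetry, so z appears only in even powers.
Observable constraints: it crosses the x-axis at the gridline x = 0; it crosses the z-axis at the gridline z = 0.
These observations pin down the coefficients.

3*x^2 + y^2 - 3*z^2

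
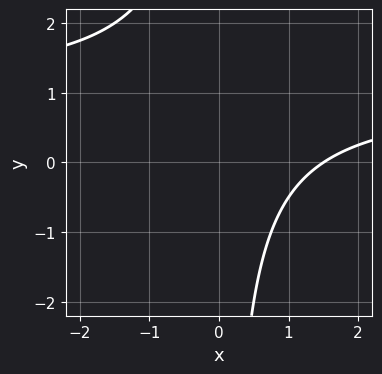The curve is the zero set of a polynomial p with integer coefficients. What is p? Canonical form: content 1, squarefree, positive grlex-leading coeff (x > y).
2*x*y - 2*x + 3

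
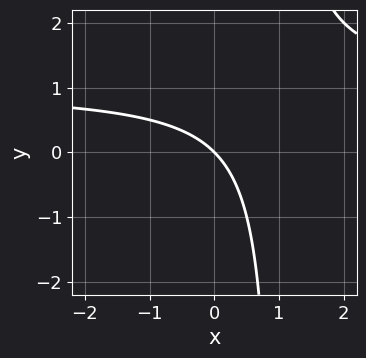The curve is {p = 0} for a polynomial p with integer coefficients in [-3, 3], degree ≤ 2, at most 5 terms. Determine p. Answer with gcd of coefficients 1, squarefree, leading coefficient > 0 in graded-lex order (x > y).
(a) The degree is 2 — no degree-1 curve has this shape.
(b) From the axis intercepts and sections: it meets the x-axis at x = 0 (among the integer gridlines); one y-axis crossing is at y = 0.
(c) Solving for integer coefficients yields p as stated.

x*y - x - y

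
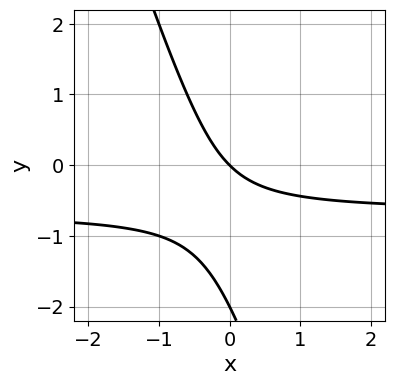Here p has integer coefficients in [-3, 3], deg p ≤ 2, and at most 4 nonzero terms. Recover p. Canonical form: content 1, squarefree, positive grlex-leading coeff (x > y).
3*x*y + y^2 + 2*x + 2*y

(a) The degree is 2 — no degree-1 curve has this shape.
(b) Checking where it meets the axes: the y-axis gridline crossings are at y ∈ {-2, 0}; it crosses the x-axis at the gridline x = 0.
(c) The integer polynomial consistent with all of this is the stated p.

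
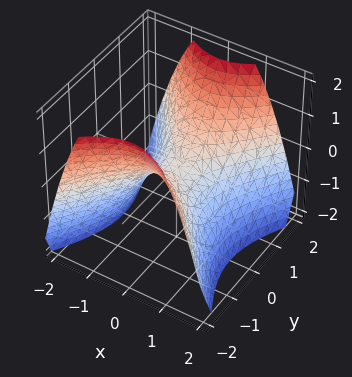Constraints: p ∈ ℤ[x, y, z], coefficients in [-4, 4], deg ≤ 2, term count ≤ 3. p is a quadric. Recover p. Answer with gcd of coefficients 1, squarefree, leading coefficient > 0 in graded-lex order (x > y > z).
First, degree: a saddle surface; a quadric, so deg p = 2.
Next, symmetries: mirror symmetry y ↦ −y ⇒ only even powers of y; mirror symmetry x ↦ −x ⇒ only even powers of x.
Next, checking where it meets the axes: it meets the z-axis at z = 0 (among the integer gridlines); it crosses the y-axis at the gridline y = 0; it meets the x-axis at x = 0 (among the integer gridlines).
Finally, assembling these constraints gives the stated polynomial.

3*x^2 - 2*y^2 + 3*z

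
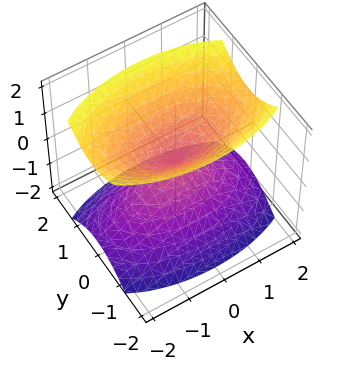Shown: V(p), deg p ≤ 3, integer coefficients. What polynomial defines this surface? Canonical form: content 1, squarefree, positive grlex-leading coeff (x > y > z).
x^2 + 3*y^2 - 2*z^2

1. There are 2 components. Treating them together as one polynomial.
2. Degree: two nappes meeting at a single point; a quadric, so deg p = 2.
3. Symmetries: it's symmetric under z → −z, forcing even powers of z; it's symmetric under x → −x, forcing even powers of x; mirror symmetry y ↦ −y ⇒ only even powers of y.
4. Against the integer gridlines: one z-axis crossing is at z = 0; it crosses the y-axis at the gridline y = 0.
5. Together with the visible shape, these determine p as stated.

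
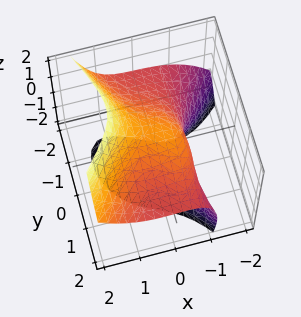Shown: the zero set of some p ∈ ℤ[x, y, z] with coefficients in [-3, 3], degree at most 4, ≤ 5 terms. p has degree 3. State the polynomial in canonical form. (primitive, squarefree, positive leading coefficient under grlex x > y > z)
First, degree: no degree-2 surface has this shape, so deg p = 3.
Then, checking where it meets the axes: the z-axis gridline crossings are at z ∈ {-1, 1}; the surface avoids every integer y-axis point in the box.
Finally, solving for integer coefficients yields p as stated.

3*x^3 - 3*x*y*z - 3*y^2*z - 2*z^2 + 2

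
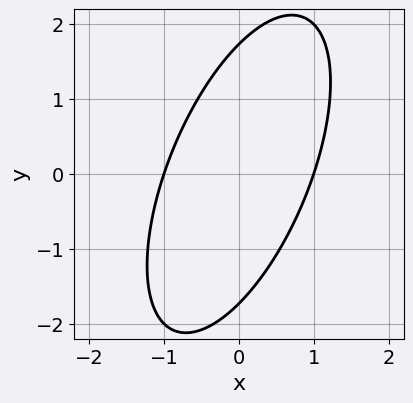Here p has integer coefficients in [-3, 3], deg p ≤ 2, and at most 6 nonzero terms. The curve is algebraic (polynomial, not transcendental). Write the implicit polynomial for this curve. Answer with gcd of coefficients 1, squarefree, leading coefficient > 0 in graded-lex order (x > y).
(a) deg p = 2. No degree-1 curve has this shape.
(b) Checking where it meets the axes: the x-axis gridline crossings are at x ∈ {-1, 1}.
(c) Putting this together gives p.

3*x^2 - 2*x*y + y^2 - 3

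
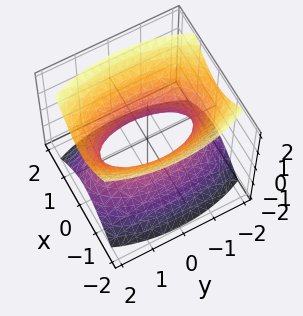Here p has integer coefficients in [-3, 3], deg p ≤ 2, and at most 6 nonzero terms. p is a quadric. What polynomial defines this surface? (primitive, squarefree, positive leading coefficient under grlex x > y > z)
(a) deg p = 2. An hourglass — one-sheet hyperboloid; a quadric.
(b) Symmetries: it's symmetric under y → −y, forcing even powers of y; it's symmetric under x → −x, forcing even powers of x; it's symmetric under z → −z, forcing even powers of z.
(c) Checking where it meets the axes: no z-intercept at any integer in the box.
(d) Assembling these constraints gives the stated polynomial.

3*x^2 + y^2 - 2*z^2 - 2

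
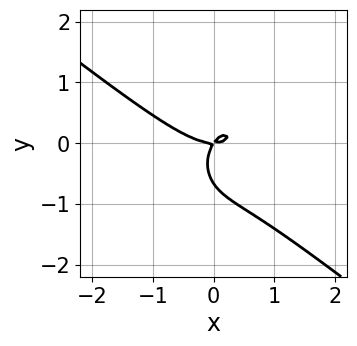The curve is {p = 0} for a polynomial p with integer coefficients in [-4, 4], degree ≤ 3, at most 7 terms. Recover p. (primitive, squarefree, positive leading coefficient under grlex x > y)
3*x^3 + 2*x^2*y + 3*y^3 - 3*x*y + 2*y^2

First, the degree is 3 — the shape is more complex than any degree-2 curve.
Then, from the visible intercepts: it meets the y-axis at y = 0 (among the integer gridlines); it meets the x-axis at x = 0 (among the integer gridlines).
Finally, these observations pin down the coefficients.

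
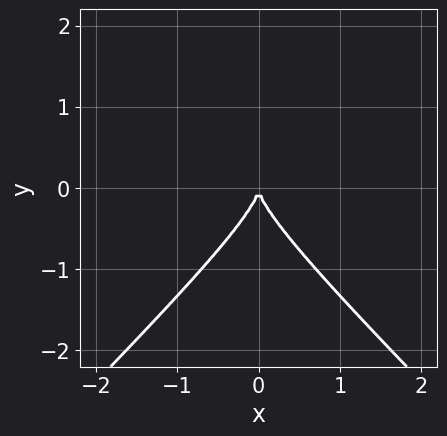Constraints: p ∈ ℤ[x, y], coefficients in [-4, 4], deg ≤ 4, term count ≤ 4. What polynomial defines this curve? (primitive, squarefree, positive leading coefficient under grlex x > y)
x^2*y - y^3 - x^2

First, deg p = 3. No degree-2 curve has this shape.
Next, symmetries: it's symmetric under x → −x, forcing even powers of x.
Then, reading off the gridlines: it crosses the x-axis at the gridline x = 0; it meets the y-axis at y = 0 (among the integer gridlines).
Finally, assembling these constraints gives the stated polynomial.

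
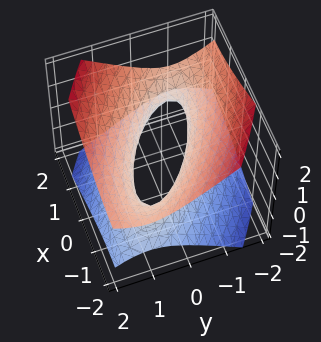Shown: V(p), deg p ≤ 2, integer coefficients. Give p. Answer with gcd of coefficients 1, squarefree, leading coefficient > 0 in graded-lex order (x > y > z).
1. deg p = 2. No degree-1 surface has this shape.
2. Reading off the gridlines: the surface avoids every integer z-axis point in the box; the x-axis gridline crossings are at x ∈ {-1, 1}.
3. Putting this together gives p.

x^2 + 2*x*y + 2*y^2 - 3*z^2 - 1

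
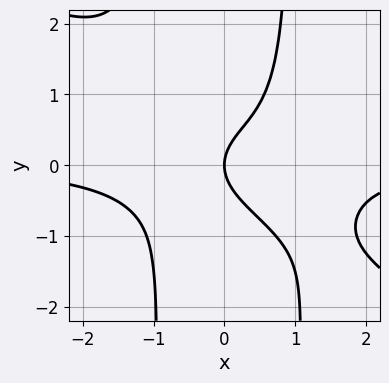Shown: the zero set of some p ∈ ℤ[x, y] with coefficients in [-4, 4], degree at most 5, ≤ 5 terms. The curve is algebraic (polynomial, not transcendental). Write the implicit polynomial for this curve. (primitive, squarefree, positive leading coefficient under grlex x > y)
2*x^3*y + 3*x^2*y^2 - 3*y^2 + 3*x

First, deg p = 4. A generic line meets the curve in up to 4 points.
Next, from the axis intercepts and sections: one x-axis crossing is at x = 0; it crosses the y-axis at the gridline y = 0.
Finally, putting this together gives p.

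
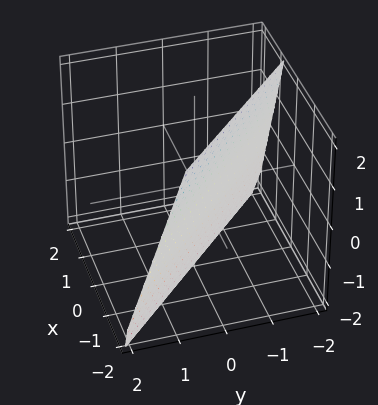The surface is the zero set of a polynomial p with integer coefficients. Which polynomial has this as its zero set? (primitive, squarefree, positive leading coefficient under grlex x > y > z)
3*x + 3*y + z + 2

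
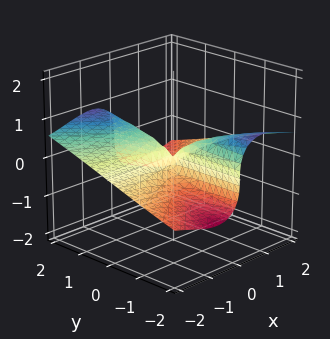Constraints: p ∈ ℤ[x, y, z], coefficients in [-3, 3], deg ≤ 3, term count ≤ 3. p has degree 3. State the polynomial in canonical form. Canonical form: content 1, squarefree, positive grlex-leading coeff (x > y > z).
3*x^2*z + 2*z^3 + 2*x*y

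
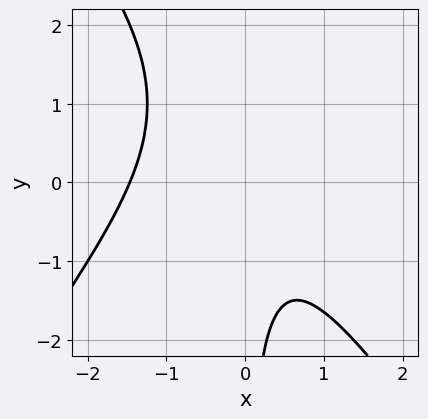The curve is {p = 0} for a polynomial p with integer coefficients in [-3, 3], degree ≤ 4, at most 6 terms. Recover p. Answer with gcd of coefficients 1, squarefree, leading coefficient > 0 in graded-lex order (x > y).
2*x^3 - x*y^2 + 2*x^2 + 2*x*y + 2

(a) Degree: no degree-2 curve has this shape, so deg p = 3.
(b) Against the integer gridlines: no y-intercept at any integer in the box.
(c) The integer polynomial consistent with all of this is the stated p.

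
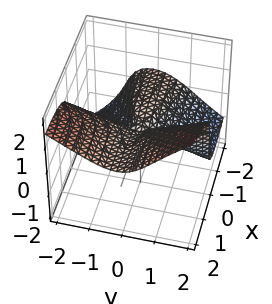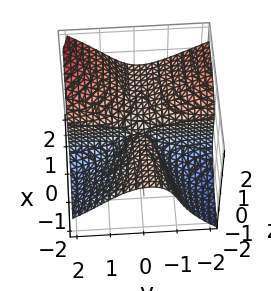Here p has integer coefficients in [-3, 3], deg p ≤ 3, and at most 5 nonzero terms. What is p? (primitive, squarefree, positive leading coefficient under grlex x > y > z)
2*x^2*z - 3*x*y^2 - 2*x*y*z + 3*z^3 - x^2

(a) The degree is 3 — the shape is more complex than any degree-2 surface.
(b) From the visible intercepts: every point of the y-axis in the box is on the surface; one z-axis crossing is at z = 0; one x-axis crossing is at x = 0.
(c) Solving for integer coefficients yields p as stated.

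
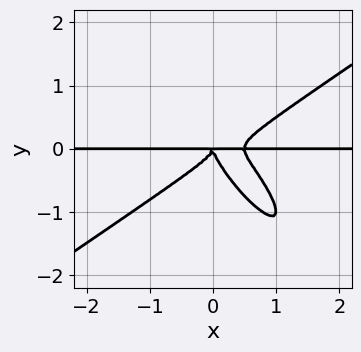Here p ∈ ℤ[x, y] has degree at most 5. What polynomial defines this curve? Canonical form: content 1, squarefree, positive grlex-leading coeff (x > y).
2*x^3*y - 3*x*y^3 - 2*y^4 - x^2*y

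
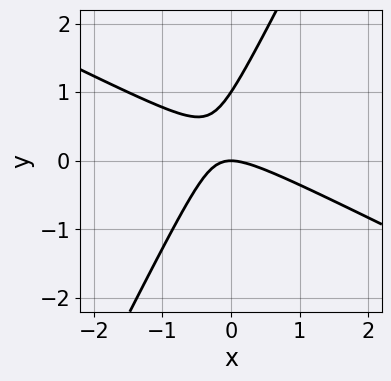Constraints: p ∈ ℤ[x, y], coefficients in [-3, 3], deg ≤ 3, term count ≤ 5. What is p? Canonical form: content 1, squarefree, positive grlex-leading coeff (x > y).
(a) deg p = 2. The shape is more complex than any degree-1 curve.
(b) Checking where it meets the axes: one x-axis crossing is at x = 0; among the integer gridlines, it crosses the y-axis at y ∈ {0, 1}.
(c) Assembling these constraints gives the stated polynomial.

2*x^2 + 3*x*y - 2*y^2 + 2*y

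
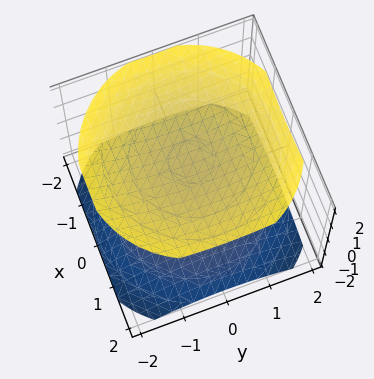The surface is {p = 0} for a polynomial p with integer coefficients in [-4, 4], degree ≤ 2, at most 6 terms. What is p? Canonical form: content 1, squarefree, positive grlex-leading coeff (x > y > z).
1. There are 2 components. They look like related sheets of one shape, so recover p as a whole.
2. deg p = 2. Two sheets facing apart; a quadric.
3. Symmetries: the z ↦ −z reflection is a symmetry, so z appears only in even powers; the surface is invariant under rotation about z: p = q(x² + y², z).
4. Checking where it meets the axes: the surface avoids every integer y-axis point in the box; no x-intercept at any integer in the box.
5. These observations pin down the coefficients.

x^2 + y^2 - 2*z^2 + 3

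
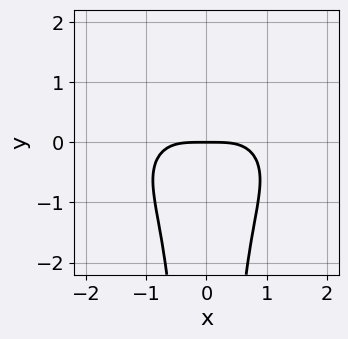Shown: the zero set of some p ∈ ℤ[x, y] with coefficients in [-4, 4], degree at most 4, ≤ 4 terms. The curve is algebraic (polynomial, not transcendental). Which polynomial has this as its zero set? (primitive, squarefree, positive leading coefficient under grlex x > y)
The degree is 4 — a generic line meets the curve in up to 4 points.
Symmetries: mirror symmetry x ↦ −x ⇒ only even powers of x.
Reading off the gridlines: it meets the y-axis at y = 0 (among the integer gridlines); it meets the x-axis at x = 0 (among the integer gridlines).
The integer polynomial consistent with all of this is the stated p.

x^4 + 2*x^2*y^2 + 2*y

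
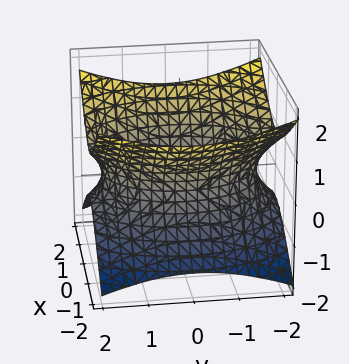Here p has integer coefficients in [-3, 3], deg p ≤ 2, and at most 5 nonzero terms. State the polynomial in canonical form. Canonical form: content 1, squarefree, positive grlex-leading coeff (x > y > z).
2*x^2 + y^2 - 3*z^2 - 3

(a) The degree is 2 — an hourglass — one-sheet hyperboloid; a quadric.
(b) Symmetries: it's symmetric under x → −x, forcing even powers of x; it's symmetric under z → −z, forcing even powers of z; it's symmetric under y → −y, forcing even powers of y.
(c) Against the integer gridlines: no z-intercept at any integer in the box.
(d) These observations pin down the coefficients.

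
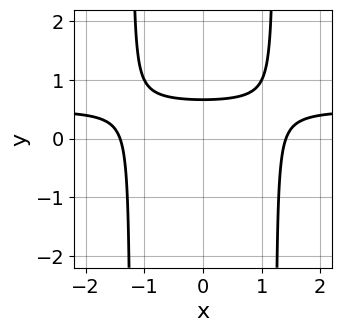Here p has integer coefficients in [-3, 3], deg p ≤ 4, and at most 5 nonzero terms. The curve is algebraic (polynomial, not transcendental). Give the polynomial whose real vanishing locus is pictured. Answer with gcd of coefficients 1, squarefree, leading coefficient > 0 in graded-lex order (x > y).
2*x^2*y - x^2 - 3*y + 2

1. Degree: a generic line meets the curve in up to 3 points, so deg p = 3.
2. Symmetries: mirror symmetry x ↦ −x ⇒ only even powers of x.
3. Putting this together gives p.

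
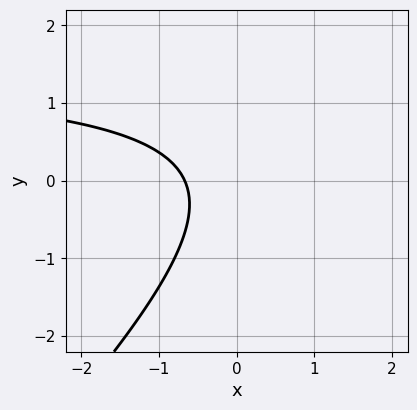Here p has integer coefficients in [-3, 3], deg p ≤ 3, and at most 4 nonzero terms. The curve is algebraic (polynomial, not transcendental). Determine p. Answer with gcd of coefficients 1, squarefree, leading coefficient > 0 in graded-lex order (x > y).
1. deg p = 2.
2. From the visible intercepts: no y-intercept at any integer in the box.
3. Together with the visible shape, these determine p as stated.

2*x*y - 2*y^2 - 3*x - 2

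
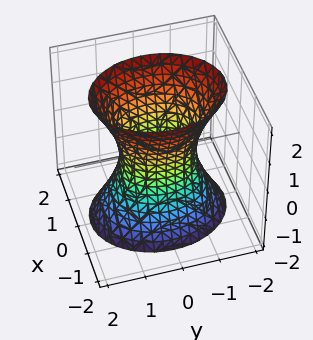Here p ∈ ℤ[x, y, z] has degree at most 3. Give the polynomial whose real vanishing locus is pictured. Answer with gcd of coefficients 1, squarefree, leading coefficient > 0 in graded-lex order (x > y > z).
3*x^2 + 2*y^2 - z^2 - 2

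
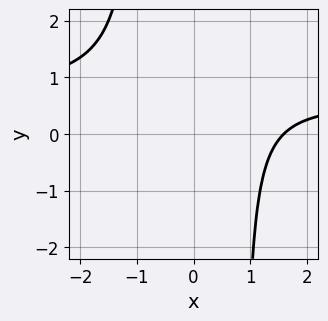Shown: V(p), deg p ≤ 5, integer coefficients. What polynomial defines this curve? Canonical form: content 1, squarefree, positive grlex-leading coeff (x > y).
1. deg p = 4. The shape is more complex than any degree-3 curve.
2. Against the integer gridlines: no y-intercept at any integer in the box.
3. Fitting integer coefficients to these (and the overall shape) gives p.

3*x^3*y - 2*x^3 + 2*x^2 - 2*x*y + 3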